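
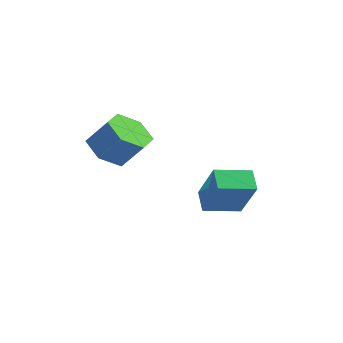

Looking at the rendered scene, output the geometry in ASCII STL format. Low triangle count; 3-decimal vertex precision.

solid 
facet normal -0.633 0.510 0.583
outer loop
vertex 1.019 0.92 -1.985
vertex 1.901 2.272 -2.21
vertex -0.183 1.414 -3.723
endloop
endfacet
facet normal -0.541 -0.829 0.138
outer loop
vertex 0.519 0.848 -4.37
vertex 1.019 0.92 -1.985
vertex -0.183 1.414 -3.723
endloop
endfacet
facet normal -0.633 0.510 0.583
outer loop
vertex -0.183 1.414 -3.723
vertex 1.901 2.272 -2.21
vertex 0.699 2.766 -3.948
endloop
endfacet
facet normal -0.554 0.228 -0.801
outer loop
vertex 0.699 2.766 -3.948
vertex 0.519 0.848 -4.37
vertex -0.183 1.414 -3.723
endloop
endfacet
facet normal 0.554 -0.228 0.801
outer loop
vertex 1.019 0.92 -1.985
vertex 2.603 1.706 -2.857
vertex 1.901 2.272 -2.21
endloop
endfacet
facet normal -0.541 -0.829 0.138
outer loop
vertex 1.721 0.354 -2.632
vertex 1.019 0.92 -1.985
vertex 0.519 0.848 -4.37
endloop
endfacet
facet normal 0.554 -0.228 0.801
outer loop
vertex 1.721 0.354 -2.632
vertex 2.603 1.706 -2.857
vertex 1.019 0.92 -1.985
endloop
endfacet
facet normal 0.541 0.829 -0.138
outer loop
vertex 1.901 2.272 -2.21
vertex 2.603 1.706 -2.857
vertex 0.699 2.766 -3.948
endloop
endfacet
facet normal -0.554 0.228 -0.801
outer loop
vertex 1.401 2.2 -4.595
vertex 0.519 0.848 -4.37
vertex 0.699 2.766 -3.948
endloop
endfacet
facet normal 0.541 0.829 -0.138
outer loop
vertex 0.699 2.766 -3.948
vertex 2.603 1.706 -2.857
vertex 1.401 2.2 -4.595
endloop
endfacet
facet normal 0.633 -0.510 -0.583
outer loop
vertex 1.401 2.2 -4.595
vertex 1.721 0.354 -2.632
vertex 0.519 0.848 -4.37
endloop
endfacet
facet normal 0.633 -0.510 -0.583
outer loop
vertex 2.603 1.706 -2.857
vertex 1.721 0.354 -2.632
vertex 1.401 2.2 -4.595
endloop
endfacet
facet normal -0.611 -0.192 -0.768
outer loop
vertex -0.301 -2.977 -0.949
vertex -1.148 -2.781 -0.325
vertex -0.698 -1.985 -0.881
endloop
endfacet
facet normal 0.700 0.324 -0.636
outer loop
vertex -0.301 -2.977 -0.949
vertex -0.698 -1.985 -0.881
vertex 0.596 -2.695 0.182
endloop
endfacet
facet normal 0.700 0.323 -0.637
outer loop
vertex 0.596 -2.695 0.182
vertex -0.698 -1.985 -0.881
vertex 0.199 -1.703 0.249
endloop
endfacet
facet normal 0.609 0.192 0.769
outer loop
vertex 0.596 -2.695 0.182
vertex 0.199 -1.703 0.249
vertex -0.252 -2.499 0.805
endloop
endfacet
facet normal -0.611 -0.192 -0.768
outer loop
vertex -0.698 -1.985 -0.881
vertex -1.148 -2.781 -0.325
vertex -1.545 -1.789 -0.257
endloop
endfacet
facet normal 0.029 0.964 -0.264
outer loop
vertex -0.698 -1.985 -0.881
vertex -1.545 -1.789 -0.257
vertex 0.199 -1.703 0.249
endloop
endfacet
facet normal 0.029 0.964 -0.263
outer loop
vertex 0.199 -1.703 0.249
vertex -1.545 -1.789 -0.257
vertex -0.648 -1.508 0.873
endloop
endfacet
facet normal 0.610 0.191 0.769
outer loop
vertex 0.199 -1.703 0.249
vertex -0.648 -1.508 0.873
vertex -0.252 -2.499 0.805
endloop
endfacet
facet normal -0.609 -0.191 -0.769
outer loop
vertex -1.545 -1.789 -0.257
vertex -1.148 -2.781 -0.325
vertex -1.996 -2.585 0.298
endloop
endfacet
facet normal -0.671 0.641 0.373
outer loop
vertex -1.545 -1.789 -0.257
vertex -1.996 -2.585 0.298
vertex -0.648 -1.508 0.873
endloop
endfacet
facet normal -0.671 0.641 0.372
outer loop
vertex -0.648 -1.508 0.873
vertex -1.996 -2.585 0.298
vertex -1.099 -2.303 1.429
endloop
endfacet
facet normal 0.610 0.191 0.769
outer loop
vertex -0.648 -1.508 0.873
vertex -1.099 -2.303 1.429
vertex -0.252 -2.499 0.805
endloop
endfacet
facet normal -0.609 -0.192 -0.769
outer loop
vertex -1.996 -2.585 0.298
vertex -1.148 -2.781 -0.325
vertex -1.599 -3.577 0.231
endloop
endfacet
facet normal -0.701 -0.323 0.636
outer loop
vertex -1.996 -2.585 0.298
vertex -1.599 -3.577 0.231
vertex -1.099 -2.303 1.429
endloop
endfacet
facet normal -0.700 -0.324 0.636
outer loop
vertex -1.099 -2.303 1.429
vertex -1.599 -3.577 0.231
vertex -0.702 -3.295 1.361
endloop
endfacet
facet normal 0.611 0.192 0.768
outer loop
vertex -1.099 -2.303 1.429
vertex -0.702 -3.295 1.361
vertex -0.252 -2.499 0.805
endloop
endfacet
facet normal -0.610 -0.191 -0.769
outer loop
vertex -1.599 -3.577 0.231
vertex -1.148 -2.781 -0.325
vertex -0.752 -3.772 -0.393
endloop
endfacet
facet normal -0.028 -0.964 0.263
outer loop
vertex -1.599 -3.577 0.231
vertex -0.752 -3.772 -0.393
vertex -0.702 -3.295 1.361
endloop
endfacet
facet normal -0.029 -0.964 0.263
outer loop
vertex -0.702 -3.295 1.361
vertex -0.752 -3.772 -0.393
vertex 0.145 -3.491 0.737
endloop
endfacet
facet normal 0.611 0.192 0.768
outer loop
vertex -0.702 -3.295 1.361
vertex 0.145 -3.491 0.737
vertex -0.252 -2.499 0.805
endloop
endfacet
facet normal -0.610 -0.191 -0.769
outer loop
vertex -0.752 -3.772 -0.393
vertex -1.148 -2.781 -0.325
vertex -0.301 -2.977 -0.949
endloop
endfacet
facet normal 0.671 -0.641 -0.373
outer loop
vertex -0.752 -3.772 -0.393
vertex -0.301 -2.977 -0.949
vertex 0.145 -3.491 0.737
endloop
endfacet
facet normal 0.671 -0.640 -0.373
outer loop
vertex 0.145 -3.491 0.737
vertex -0.301 -2.977 -0.949
vertex 0.596 -2.695 0.182
endloop
endfacet
facet normal 0.609 0.191 0.769
outer loop
vertex 0.145 -3.491 0.737
vertex 0.596 -2.695 0.182
vertex -0.252 -2.499 0.805
endloop
endfacet

endsolid


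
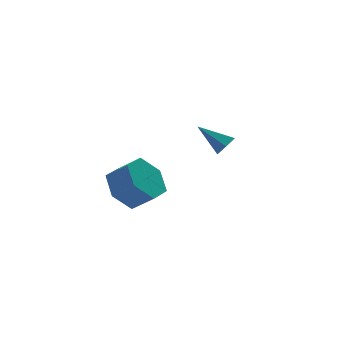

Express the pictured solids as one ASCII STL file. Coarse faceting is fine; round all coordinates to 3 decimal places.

solid 
facet normal 0.474 -0.687 -0.550
outer loop
vertex 3.212 -1.732 0.01
vertex 2.932 -2.168 0.313
vertex 2.684 -1.941 -0.184
endloop
endfacet
facet normal -0.128 0.829 -0.544
outer loop
vertex 3.212 -1.732 0.01
vertex 2.684 -1.941 -0.184
vertex 2.228 -1.152 1.127
endloop
endfacet
facet normal 0.475 -0.686 -0.551
outer loop
vertex 2.684 -1.941 -0.184
vertex 2.932 -2.168 0.313
vertex 2.404 -2.377 0.118
endloop
endfacet
facet normal -0.861 0.244 -0.446
outer loop
vertex 2.684 -1.941 -0.184
vertex 2.404 -2.377 0.118
vertex 2.228 -1.152 1.127
endloop
endfacet
facet normal 0.475 -0.686 -0.551
outer loop
vertex 2.404 -2.377 0.118
vertex 2.932 -2.168 0.313
vertex 2.652 -2.604 0.615
endloop
endfacet
facet normal -0.890 -0.359 0.280
outer loop
vertex 2.404 -2.377 0.118
vertex 2.652 -2.604 0.615
vertex 2.228 -1.152 1.127
endloop
endfacet
facet normal 0.476 -0.686 -0.550
outer loop
vertex 2.652 -2.604 0.615
vertex 2.932 -2.168 0.313
vertex 3.179 -2.395 0.81
endloop
endfacet
facet normal -0.187 -0.375 0.908
outer loop
vertex 2.652 -2.604 0.615
vertex 3.179 -2.395 0.81
vertex 2.228 -1.152 1.127
endloop
endfacet
facet normal 0.476 -0.686 -0.550
outer loop
vertex 3.179 -2.395 0.81
vertex 2.932 -2.168 0.313
vertex 3.459 -1.959 0.508
endloop
endfacet
facet normal 0.546 0.211 0.811
outer loop
vertex 3.179 -2.395 0.81
vertex 3.459 -1.959 0.508
vertex 2.228 -1.152 1.127
endloop
endfacet
facet normal 0.476 -0.687 -0.549
outer loop
vertex 3.459 -1.959 0.508
vertex 2.932 -2.168 0.313
vertex 3.212 -1.732 0.01
endloop
endfacet
facet normal 0.576 0.813 0.085
outer loop
vertex 3.459 -1.959 0.508
vertex 3.212 -1.732 0.01
vertex 2.228 -1.152 1.127
endloop
endfacet
facet normal -0.501 0.576 -0.645
outer loop
vertex -1.411 -3.389 -0.856
vertex -2.098 -3.119 -0.081
vertex -1.217 -2.534 -0.243
endloop
endfacet
facet normal 0.846 0.170 -0.505
outer loop
vertex -1.411 -3.389 -0.856
vertex -1.217 -2.534 -0.243
vertex -0.835 -4.052 -0.113
endloop
endfacet
facet normal 0.846 0.170 -0.505
outer loop
vertex -0.835 -4.052 -0.113
vertex -1.217 -2.534 -0.243
vertex -0.641 -3.196 0.5
endloop
endfacet
facet normal 0.501 -0.576 0.646
outer loop
vertex -0.835 -4.052 -0.113
vertex -0.641 -3.196 0.5
vertex -1.522 -3.781 0.661
endloop
endfacet
facet normal -0.501 0.576 -0.646
outer loop
vertex -1.217 -2.534 -0.243
vertex -2.098 -3.119 -0.081
vertex -1.904 -2.263 0.531
endloop
endfacet
facet normal 0.580 0.777 0.243
outer loop
vertex -1.217 -2.534 -0.243
vertex -1.904 -2.263 0.531
vertex -0.641 -3.196 0.5
endloop
endfacet
facet normal 0.580 0.777 0.243
outer loop
vertex -0.641 -3.196 0.5
vertex -1.904 -2.263 0.531
vertex -1.328 -2.925 1.274
endloop
endfacet
facet normal 0.501 -0.576 0.646
outer loop
vertex -0.641 -3.196 0.5
vertex -1.328 -2.925 1.274
vertex -1.522 -3.781 0.661
endloop
endfacet
facet normal -0.501 0.576 -0.646
outer loop
vertex -1.904 -2.263 0.531
vertex -2.098 -3.119 -0.081
vertex -2.785 -2.848 0.693
endloop
endfacet
facet normal -0.266 0.608 0.748
outer loop
vertex -1.904 -2.263 0.531
vertex -2.785 -2.848 0.693
vertex -1.328 -2.925 1.274
endloop
endfacet
facet normal -0.266 0.607 0.748
outer loop
vertex -1.328 -2.925 1.274
vertex -2.785 -2.848 0.693
vertex -2.209 -3.511 1.436
endloop
endfacet
facet normal 0.502 -0.576 0.645
outer loop
vertex -1.328 -2.925 1.274
vertex -2.209 -3.511 1.436
vertex -1.522 -3.781 0.661
endloop
endfacet
facet normal -0.501 0.576 -0.646
outer loop
vertex -2.785 -2.848 0.693
vertex -2.098 -3.119 -0.081
vertex -2.979 -3.704 0.08
endloop
endfacet
facet normal -0.846 -0.170 0.505
outer loop
vertex -2.785 -2.848 0.693
vertex -2.979 -3.704 0.08
vertex -2.209 -3.511 1.436
endloop
endfacet
facet normal -0.846 -0.170 0.505
outer loop
vertex -2.209 -3.511 1.436
vertex -2.979 -3.704 0.08
vertex -2.403 -4.366 0.823
endloop
endfacet
facet normal 0.501 -0.576 0.645
outer loop
vertex -2.209 -3.511 1.436
vertex -2.403 -4.366 0.823
vertex -1.522 -3.781 0.661
endloop
endfacet
facet normal -0.501 0.576 -0.646
outer loop
vertex -2.979 -3.704 0.08
vertex -2.098 -3.119 -0.081
vertex -2.292 -3.975 -0.694
endloop
endfacet
facet normal -0.580 -0.777 -0.243
outer loop
vertex -2.979 -3.704 0.08
vertex -2.292 -3.975 -0.694
vertex -2.403 -4.366 0.823
endloop
endfacet
facet normal -0.580 -0.777 -0.243
outer loop
vertex -2.403 -4.366 0.823
vertex -2.292 -3.975 -0.694
vertex -1.716 -4.637 0.049
endloop
endfacet
facet normal 0.501 -0.576 0.646
outer loop
vertex -2.403 -4.366 0.823
vertex -1.716 -4.637 0.049
vertex -1.522 -3.781 0.661
endloop
endfacet
facet normal -0.502 0.576 -0.645
outer loop
vertex -2.292 -3.975 -0.694
vertex -2.098 -3.119 -0.081
vertex -1.411 -3.389 -0.856
endloop
endfacet
facet normal 0.267 -0.608 -0.748
outer loop
vertex -2.292 -3.975 -0.694
vertex -1.411 -3.389 -0.856
vertex -1.716 -4.637 0.049
endloop
endfacet
facet normal 0.266 -0.608 -0.748
outer loop
vertex -1.716 -4.637 0.049
vertex -1.411 -3.389 -0.856
vertex -0.835 -4.052 -0.113
endloop
endfacet
facet normal 0.501 -0.576 0.646
outer loop
vertex -1.716 -4.637 0.049
vertex -0.835 -4.052 -0.113
vertex -1.522 -3.781 0.661
endloop
endfacet

endsolid


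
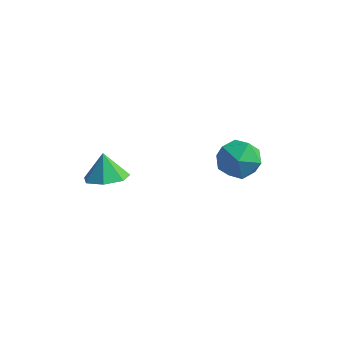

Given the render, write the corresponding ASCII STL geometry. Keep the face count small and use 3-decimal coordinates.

solid 
facet normal -0.890 0.130 0.437
outer loop
vertex 0.378 1.227 -3.521
vertex 0.837 0.919 -2.493
vertex 0.84 2.039 -2.821
endloop
endfacet
facet normal -0.814 0.568 -0.122
outer loop
vertex 0.378 1.227 -3.521
vertex 0.84 2.039 -2.821
vertex 1.039 2.078 -3.97
endloop
endfacet
facet normal -0.693 0.169 -0.701
outer loop
vertex 0.378 1.227 -3.521
vertex 1.039 2.078 -3.97
vertex 1.159 0.982 -4.353
endloop
endfacet
facet normal -0.695 -0.516 -0.500
outer loop
vertex 0.378 1.227 -3.521
vertex 1.159 0.982 -4.353
vertex 1.034 0.265 -3.44
endloop
endfacet
facet normal -0.817 -0.540 0.203
outer loop
vertex 0.378 1.227 -3.521
vertex 1.034 0.265 -3.44
vertex 0.837 0.919 -2.493
endloop
endfacet
facet normal -0.236 0.972 -0.008
outer loop
vertex 1.039 2.078 -3.97
vertex 0.84 2.039 -2.821
vertex 1.906 2.295 -3.22
endloop
endfacet
facet normal -0.360 0.263 0.895
outer loop
vertex 0.84 2.039 -2.821
vertex 0.837 0.919 -2.493
vertex 1.781 1.578 -2.307
endloop
endfacet
facet normal -0.242 -0.821 0.517
outer loop
vertex 0.837 0.919 -2.493
vertex 1.034 0.265 -3.44
vertex 1.901 0.482 -2.69
endloop
endfacet
facet normal -0.044 -0.783 -0.621
outer loop
vertex 1.034 0.265 -3.44
vertex 1.159 0.982 -4.353
vertex 2.1 0.521 -3.839
endloop
endfacet
facet normal -0.041 0.326 -0.945
outer loop
vertex 1.159 0.982 -4.353
vertex 1.039 2.078 -3.97
vertex 2.103 1.641 -4.167
endloop
endfacet
facet normal 0.695 0.516 0.500
outer loop
vertex 2.562 1.333 -3.139
vertex 1.906 2.295 -3.22
vertex 1.781 1.578 -2.307
endloop
endfacet
facet normal 0.693 -0.169 0.701
outer loop
vertex 2.562 1.333 -3.139
vertex 1.781 1.578 -2.307
vertex 1.901 0.482 -2.69
endloop
endfacet
facet normal 0.814 -0.568 0.122
outer loop
vertex 2.562 1.333 -3.139
vertex 1.901 0.482 -2.69
vertex 2.1 0.521 -3.839
endloop
endfacet
facet normal 0.890 -0.130 -0.437
outer loop
vertex 2.562 1.333 -3.139
vertex 2.1 0.521 -3.839
vertex 2.103 1.641 -4.167
endloop
endfacet
facet normal 0.817 0.540 -0.203
outer loop
vertex 2.562 1.333 -3.139
vertex 2.103 1.641 -4.167
vertex 1.906 2.295 -3.22
endloop
endfacet
facet normal 0.044 0.783 0.621
outer loop
vertex 1.781 1.578 -2.307
vertex 1.906 2.295 -3.22
vertex 0.84 2.039 -2.821
endloop
endfacet
facet normal 0.041 -0.326 0.945
outer loop
vertex 1.901 0.482 -2.69
vertex 1.781 1.578 -2.307
vertex 0.837 0.919 -2.493
endloop
endfacet
facet normal 0.236 -0.972 0.008
outer loop
vertex 2.1 0.521 -3.839
vertex 1.901 0.482 -2.69
vertex 1.034 0.265 -3.44
endloop
endfacet
facet normal 0.360 -0.263 -0.895
outer loop
vertex 2.103 1.641 -4.167
vertex 2.1 0.521 -3.839
vertex 1.159 0.982 -4.353
endloop
endfacet
facet normal 0.242 0.821 -0.517
outer loop
vertex 1.906 2.295 -3.22
vertex 2.103 1.641 -4.167
vertex 1.039 2.078 -3.97
endloop
endfacet
facet normal 0.293 -0.257 -0.921
outer loop
vertex -0.965 -4.083 -1.949
vertex -1.898 -3.948 -2.283
vertex -1.152 -3.284 -2.231
endloop
endfacet
facet normal 0.601 0.387 0.699
outer loop
vertex -0.965 -4.083 -1.949
vertex -1.152 -3.284 -2.231
vertex -2.282 -3.612 -1.077
endloop
endfacet
facet normal 0.292 -0.256 -0.921
outer loop
vertex -1.152 -3.284 -2.231
vertex -1.898 -3.948 -2.283
vertex -1.901 -2.985 -2.552
endloop
endfacet
facet normal 0.174 0.889 0.423
outer loop
vertex -1.152 -3.284 -2.231
vertex -1.901 -2.985 -2.552
vertex -2.282 -3.612 -1.077
endloop
endfacet
facet normal 0.293 -0.256 -0.921
outer loop
vertex -1.901 -2.985 -2.552
vertex -1.898 -3.948 -2.283
vertex -2.647 -3.411 -2.671
endloop
endfacet
facet normal -0.510 0.831 0.222
outer loop
vertex -1.901 -2.985 -2.552
vertex -2.647 -3.411 -2.671
vertex -2.282 -3.612 -1.077
endloop
endfacet
facet normal 0.293 -0.257 -0.921
outer loop
vertex -2.647 -3.411 -2.671
vertex -1.898 -3.948 -2.283
vertex -2.83 -4.241 -2.498
endloop
endfacet
facet normal -0.934 0.257 0.246
outer loop
vertex -2.647 -3.411 -2.671
vertex -2.83 -4.241 -2.498
vertex -2.282 -3.612 -1.077
endloop
endfacet
facet normal 0.293 -0.255 -0.922
outer loop
vertex -2.83 -4.241 -2.498
vertex -1.898 -3.948 -2.283
vertex -2.31 -4.851 -2.164
endloop
endfacet
facet normal -0.780 -0.403 0.479
outer loop
vertex -2.83 -4.241 -2.498
vertex -2.31 -4.851 -2.164
vertex -2.282 -3.612 -1.077
endloop
endfacet
facet normal 0.294 -0.256 -0.921
outer loop
vertex -2.31 -4.851 -2.164
vertex -1.898 -3.948 -2.283
vertex -1.481 -4.78 -1.919
endloop
endfacet
facet normal -0.164 -0.648 0.743
outer loop
vertex -2.31 -4.851 -2.164
vertex -1.481 -4.78 -1.919
vertex -2.282 -3.612 -1.077
endloop
endfacet
facet normal 0.293 -0.256 -0.921
outer loop
vertex -1.481 -4.78 -1.919
vertex -1.898 -3.948 -2.283
vertex -0.965 -4.083 -1.949
endloop
endfacet
facet normal 0.451 -0.298 0.842
outer loop
vertex -1.481 -4.78 -1.919
vertex -0.965 -4.083 -1.949
vertex -2.282 -3.612 -1.077
endloop
endfacet

endsolid


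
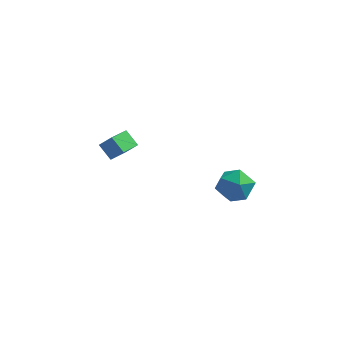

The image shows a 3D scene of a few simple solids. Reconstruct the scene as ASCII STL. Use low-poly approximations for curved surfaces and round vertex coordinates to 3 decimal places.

solid 
facet normal -0.662 0.072 -0.746
outer loop
vertex -4.359 -0.547 -1.283
vertex -3.95 0.76 -1.521
vertex -3.518 -0.953 -2.069
endloop
endfacet
facet normal -0.294 -0.940 0.171
outer loop
vertex -2.71 -1.04 -1.159
vertex -4.359 -0.547 -1.283
vertex -3.518 -0.953 -2.069
endloop
endfacet
facet normal -0.662 0.072 -0.746
outer loop
vertex -3.518 -0.953 -2.069
vertex -3.95 0.76 -1.521
vertex -3.109 0.354 -2.307
endloop
endfacet
facet normal 0.689 -0.333 -0.644
outer loop
vertex -3.109 0.354 -2.307
vertex -2.71 -1.04 -1.159
vertex -3.518 -0.953 -2.069
endloop
endfacet
facet normal -0.689 0.333 0.644
outer loop
vertex -4.359 -0.547 -1.283
vertex -3.142 0.673 -0.611
vertex -3.95 0.76 -1.521
endloop
endfacet
facet normal -0.294 -0.940 0.171
outer loop
vertex -3.551 -0.634 -0.373
vertex -4.359 -0.547 -1.283
vertex -2.71 -1.04 -1.159
endloop
endfacet
facet normal -0.689 0.333 0.644
outer loop
vertex -3.551 -0.634 -0.373
vertex -3.142 0.673 -0.611
vertex -4.359 -0.547 -1.283
endloop
endfacet
facet normal 0.294 0.940 -0.171
outer loop
vertex -3.95 0.76 -1.521
vertex -3.142 0.673 -0.611
vertex -3.109 0.354 -2.307
endloop
endfacet
facet normal 0.689 -0.333 -0.644
outer loop
vertex -2.301 0.267 -1.397
vertex -2.71 -1.04 -1.159
vertex -3.109 0.354 -2.307
endloop
endfacet
facet normal 0.294 0.940 -0.171
outer loop
vertex -3.109 0.354 -2.307
vertex -3.142 0.673 -0.611
vertex -2.301 0.267 -1.397
endloop
endfacet
facet normal 0.662 -0.072 0.746
outer loop
vertex -2.301 0.267 -1.397
vertex -3.551 -0.634 -0.373
vertex -2.71 -1.04 -1.159
endloop
endfacet
facet normal 0.662 -0.072 0.746
outer loop
vertex -3.142 0.673 -0.611
vertex -3.551 -0.634 -0.373
vertex -2.301 0.267 -1.397
endloop
endfacet
facet normal -0.147 0.793 0.591
outer loop
vertex 4.238 -0.204 -2.036
vertex 3.109 -0.628 -1.748
vertex 4.089 -0.958 -1.062
endloop
endfacet
facet normal 0.545 0.621 0.564
outer loop
vertex 4.238 -0.204 -2.036
vertex 4.089 -0.958 -1.062
vertex 5.055 -1.113 -1.825
endloop
endfacet
facet normal 0.752 0.649 -0.117
outer loop
vertex 4.238 -0.204 -2.036
vertex 5.055 -1.113 -1.825
vertex 4.673 -0.879 -2.981
endloop
endfacet
facet normal 0.188 0.838 -0.512
outer loop
vertex 4.238 -0.204 -2.036
vertex 4.673 -0.879 -2.981
vertex 3.469 -0.58 -2.934
endloop
endfacet
facet normal -0.367 0.927 -0.074
outer loop
vertex 4.238 -0.204 -2.036
vertex 3.469 -0.58 -2.934
vertex 3.109 -0.628 -1.748
endloop
endfacet
facet normal 0.614 -0.054 0.788
outer loop
vertex 5.055 -1.113 -1.825
vertex 4.089 -0.958 -1.062
vertex 4.431 -2.1 -1.406
endloop
endfacet
facet normal -0.507 0.225 0.832
outer loop
vertex 4.089 -0.958 -1.062
vertex 3.109 -0.628 -1.748
vertex 3.227 -1.801 -1.359
endloop
endfacet
facet normal -0.863 0.442 -0.244
outer loop
vertex 3.109 -0.628 -1.748
vertex 3.469 -0.58 -2.934
vertex 2.845 -1.567 -2.515
endloop
endfacet
facet normal 0.037 0.298 -0.954
outer loop
vertex 3.469 -0.58 -2.934
vertex 4.673 -0.879 -2.981
vertex 3.811 -1.722 -3.278
endloop
endfacet
facet normal 0.949 -0.009 -0.315
outer loop
vertex 4.673 -0.879 -2.981
vertex 5.055 -1.113 -1.825
vertex 4.791 -2.052 -2.592
endloop
endfacet
facet normal -0.188 -0.838 0.512
outer loop
vertex 3.662 -2.476 -2.304
vertex 4.431 -2.1 -1.406
vertex 3.227 -1.801 -1.359
endloop
endfacet
facet normal -0.752 -0.649 0.117
outer loop
vertex 3.662 -2.476 -2.304
vertex 3.227 -1.801 -1.359
vertex 2.845 -1.567 -2.515
endloop
endfacet
facet normal -0.545 -0.621 -0.564
outer loop
vertex 3.662 -2.476 -2.304
vertex 2.845 -1.567 -2.515
vertex 3.811 -1.722 -3.278
endloop
endfacet
facet normal 0.147 -0.793 -0.591
outer loop
vertex 3.662 -2.476 -2.304
vertex 3.811 -1.722 -3.278
vertex 4.791 -2.052 -2.592
endloop
endfacet
facet normal 0.367 -0.927 0.074
outer loop
vertex 3.662 -2.476 -2.304
vertex 4.791 -2.052 -2.592
vertex 4.431 -2.1 -1.406
endloop
endfacet
facet normal -0.037 -0.298 0.954
outer loop
vertex 3.227 -1.801 -1.359
vertex 4.431 -2.1 -1.406
vertex 4.089 -0.958 -1.062
endloop
endfacet
facet normal -0.949 0.009 0.315
outer loop
vertex 2.845 -1.567 -2.515
vertex 3.227 -1.801 -1.359
vertex 3.109 -0.628 -1.748
endloop
endfacet
facet normal -0.614 0.054 -0.788
outer loop
vertex 3.811 -1.722 -3.278
vertex 2.845 -1.567 -2.515
vertex 3.469 -0.58 -2.934
endloop
endfacet
facet normal 0.507 -0.225 -0.832
outer loop
vertex 4.791 -2.052 -2.592
vertex 3.811 -1.722 -3.278
vertex 4.673 -0.879 -2.981
endloop
endfacet
facet normal 0.863 -0.442 0.244
outer loop
vertex 4.431 -2.1 -1.406
vertex 4.791 -2.052 -2.592
vertex 5.055 -1.113 -1.825
endloop
endfacet

endsolid


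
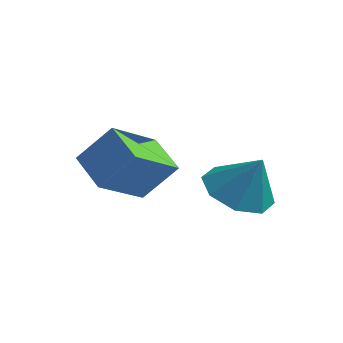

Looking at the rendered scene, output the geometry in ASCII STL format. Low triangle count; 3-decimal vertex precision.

solid 
facet normal -0.464 -0.012 -0.886
outer loop
vertex 3.072 2.165 -3.027
vertex 2.23 1.802 -2.581
vertex 2.594 2.733 -2.784
endloop
endfacet
facet normal 0.791 0.573 0.215
outer loop
vertex 3.072 2.165 -3.027
vertex 2.594 2.733 -2.784
vertex 2.87 1.818 -1.359
endloop
endfacet
facet normal -0.464 -0.012 -0.886
outer loop
vertex 2.594 2.733 -2.784
vertex 2.23 1.802 -2.581
vertex 1.903 2.755 -2.422
endloop
endfacet
facet normal 0.278 0.832 0.480
outer loop
vertex 2.594 2.733 -2.784
vertex 1.903 2.755 -2.422
vertex 2.87 1.818 -1.359
endloop
endfacet
facet normal -0.464 -0.012 -0.886
outer loop
vertex 1.903 2.755 -2.422
vertex 2.23 1.802 -2.581
vertex 1.403 2.219 -2.153
endloop
endfacet
facet normal -0.244 0.607 0.757
outer loop
vertex 1.903 2.755 -2.422
vertex 1.403 2.219 -2.153
vertex 2.87 1.818 -1.359
endloop
endfacet
facet normal -0.464 -0.011 -0.886
outer loop
vertex 1.403 2.219 -2.153
vertex 2.23 1.802 -2.581
vertex 1.387 1.439 -2.135
endloop
endfacet
facet normal -0.469 0.030 0.882
outer loop
vertex 1.403 2.219 -2.153
vertex 1.387 1.439 -2.135
vertex 2.87 1.818 -1.359
endloop
endfacet
facet normal -0.464 -0.011 -0.886
outer loop
vertex 1.387 1.439 -2.135
vertex 2.23 1.802 -2.581
vertex 1.865 0.871 -2.378
endloop
endfacet
facet normal -0.267 -0.560 0.784
outer loop
vertex 1.387 1.439 -2.135
vertex 1.865 0.871 -2.378
vertex 2.87 1.818 -1.359
endloop
endfacet
facet normal -0.464 -0.011 -0.886
outer loop
vertex 1.865 0.871 -2.378
vertex 2.23 1.802 -2.581
vertex 2.556 0.849 -2.74
endloop
endfacet
facet normal 0.246 -0.819 0.519
outer loop
vertex 1.865 0.871 -2.378
vertex 2.556 0.849 -2.74
vertex 2.87 1.818 -1.359
endloop
endfacet
facet normal -0.464 -0.011 -0.886
outer loop
vertex 2.556 0.849 -2.74
vertex 2.23 1.802 -2.581
vertex 3.056 1.385 -3.009
endloop
endfacet
facet normal 0.767 -0.594 0.242
outer loop
vertex 2.556 0.849 -2.74
vertex 3.056 1.385 -3.009
vertex 2.87 1.818 -1.359
endloop
endfacet
facet normal -0.464 -0.011 -0.886
outer loop
vertex 3.056 1.385 -3.009
vertex 2.23 1.802 -2.581
vertex 3.072 2.165 -3.027
endloop
endfacet
facet normal 0.993 -0.018 0.117
outer loop
vertex 3.056 1.385 -3.009
vertex 3.072 2.165 -3.027
vertex 2.87 1.818 -1.359
endloop
endfacet
facet normal -0.759 0.538 0.367
outer loop
vertex -0.257 -0.169 -0.001
vertex 0.252 1.192 -0.941
vertex -1.041 -0.58 -1.02
endloop
endfacet
facet normal -0.294 -0.786 0.543
outer loop
vertex -0.092 -1.252 -1.479
vertex -0.257 -0.169 -0.001
vertex -1.041 -0.58 -1.02
endloop
endfacet
facet normal -0.759 0.538 0.367
outer loop
vertex -1.041 -0.58 -1.02
vertex 0.252 1.192 -0.941
vertex -0.532 0.78 -1.96
endloop
endfacet
facet normal -0.581 -0.304 -0.755
outer loop
vertex -0.532 0.78 -1.96
vertex -0.092 -1.252 -1.479
vertex -1.041 -0.58 -1.02
endloop
endfacet
facet normal 0.581 0.304 0.755
outer loop
vertex -0.257 -0.169 -0.001
vertex 1.201 0.52 -1.4
vertex 0.252 1.192 -0.941
endloop
endfacet
facet normal -0.293 -0.786 0.544
outer loop
vertex 0.692 -0.84 -0.46
vertex -0.257 -0.169 -0.001
vertex -0.092 -1.252 -1.479
endloop
endfacet
facet normal 0.581 0.305 0.755
outer loop
vertex 0.692 -0.84 -0.46
vertex 1.201 0.52 -1.4
vertex -0.257 -0.169 -0.001
endloop
endfacet
facet normal 0.294 0.786 -0.544
outer loop
vertex 0.252 1.192 -0.941
vertex 1.201 0.52 -1.4
vertex -0.532 0.78 -1.96
endloop
endfacet
facet normal -0.581 -0.304 -0.755
outer loop
vertex 0.417 0.109 -2.419
vertex -0.092 -1.252 -1.479
vertex -0.532 0.78 -1.96
endloop
endfacet
facet normal 0.294 0.787 -0.543
outer loop
vertex -0.532 0.78 -1.96
vertex 1.201 0.52 -1.4
vertex 0.417 0.109 -2.419
endloop
endfacet
facet normal 0.759 -0.537 -0.367
outer loop
vertex 0.417 0.109 -2.419
vertex 0.692 -0.84 -0.46
vertex -0.092 -1.252 -1.479
endloop
endfacet
facet normal 0.759 -0.538 -0.367
outer loop
vertex 1.201 0.52 -1.4
vertex 0.692 -0.84 -0.46
vertex 0.417 0.109 -2.419
endloop
endfacet

endsolid


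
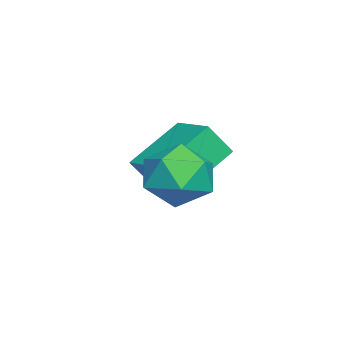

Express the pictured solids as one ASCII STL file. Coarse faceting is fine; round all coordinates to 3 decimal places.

solid 
facet normal -0.732 -0.637 -0.240
outer loop
vertex -1.776 -0.814 -1.796
vertex -1.989 -0.235 -2.682
vertex -0.596 -1.817 -2.733
endloop
endfacet
facet normal 0.197 -0.535 0.821
outer loop
vertex 0.429 -0.925 -2.398
vertex -1.776 -0.814 -1.796
vertex -0.596 -1.817 -2.733
endloop
endfacet
facet normal -0.733 -0.637 -0.239
outer loop
vertex -0.596 -1.817 -2.733
vertex -1.989 -0.235 -2.682
vertex -0.81 -1.238 -3.62
endloop
endfacet
facet normal 0.651 -0.554 -0.519
outer loop
vertex -0.81 -1.238 -3.62
vertex 0.429 -0.925 -2.398
vertex -0.596 -1.817 -2.733
endloop
endfacet
facet normal -0.651 0.554 0.519
outer loop
vertex -1.776 -0.814 -1.796
vertex -0.964 0.657 -2.347
vertex -1.989 -0.235 -2.682
endloop
endfacet
facet normal 0.197 -0.536 0.821
outer loop
vertex -0.75 0.078 -1.46
vertex -1.776 -0.814 -1.796
vertex 0.429 -0.925 -2.398
endloop
endfacet
facet normal -0.651 0.554 0.519
outer loop
vertex -0.75 0.078 -1.46
vertex -0.964 0.657 -2.347
vertex -1.776 -0.814 -1.796
endloop
endfacet
facet normal -0.198 0.536 -0.821
outer loop
vertex -1.989 -0.235 -2.682
vertex -0.964 0.657 -2.347
vertex -0.81 -1.238 -3.62
endloop
endfacet
facet normal 0.651 -0.554 -0.519
outer loop
vertex 0.216 -0.346 -3.284
vertex 0.429 -0.925 -2.398
vertex -0.81 -1.238 -3.62
endloop
endfacet
facet normal -0.197 0.536 -0.821
outer loop
vertex -0.81 -1.238 -3.62
vertex -0.964 0.657 -2.347
vertex 0.216 -0.346 -3.284
endloop
endfacet
facet normal 0.733 0.637 0.240
outer loop
vertex 0.216 -0.346 -3.284
vertex -0.75 0.078 -1.46
vertex 0.429 -0.925 -2.398
endloop
endfacet
facet normal 0.732 0.638 0.240
outer loop
vertex -0.964 0.657 -2.347
vertex -0.75 0.078 -1.46
vertex 0.216 -0.346 -3.284
endloop
endfacet
facet normal -0.851 0.225 0.475
outer loop
vertex 0.146 -0.576 -2.304
vertex 0.665 -0.35 -1.481
vertex 0.473 0.357 -2.16
endloop
endfacet
facet normal -0.908 0.353 -0.225
outer loop
vertex 0.146 -0.576 -2.304
vertex 0.473 0.357 -2.16
vertex 0.535 -0.06 -3.066
endloop
endfacet
facet normal -0.779 -0.257 -0.572
outer loop
vertex 0.146 -0.576 -2.304
vertex 0.535 -0.06 -3.066
vertex 0.765 -1.025 -2.946
endloop
endfacet
facet normal -0.642 -0.762 -0.087
outer loop
vertex 0.146 -0.576 -2.304
vertex 0.765 -1.025 -2.946
vertex 0.845 -1.204 -1.967
endloop
endfacet
facet normal -0.687 -0.464 0.560
outer loop
vertex 0.146 -0.576 -2.304
vertex 0.845 -1.204 -1.967
vertex 0.665 -0.35 -1.481
endloop
endfacet
facet normal -0.400 0.822 -0.406
outer loop
vertex 0.535 -0.06 -3.066
vertex 0.473 0.357 -2.16
vertex 1.295 0.484 -2.713
endloop
endfacet
facet normal -0.308 0.614 0.727
outer loop
vertex 0.473 0.357 -2.16
vertex 0.665 -0.35 -1.481
vertex 1.375 0.305 -1.734
endloop
endfacet
facet normal -0.043 -0.501 0.864
outer loop
vertex 0.665 -0.35 -1.481
vertex 0.845 -1.204 -1.967
vertex 1.605 -0.66 -1.614
endloop
endfacet
facet normal 0.029 -0.983 -0.182
outer loop
vertex 0.845 -1.204 -1.967
vertex 0.765 -1.025 -2.946
vertex 1.667 -1.077 -2.52
endloop
endfacet
facet normal -0.192 -0.166 -0.967
outer loop
vertex 0.765 -1.025 -2.946
vertex 0.535 -0.06 -3.066
vertex 1.475 -0.37 -3.199
endloop
endfacet
facet normal 0.642 0.762 0.087
outer loop
vertex 1.994 -0.144 -2.376
vertex 1.295 0.484 -2.713
vertex 1.375 0.305 -1.734
endloop
endfacet
facet normal 0.779 0.257 0.572
outer loop
vertex 1.994 -0.144 -2.376
vertex 1.375 0.305 -1.734
vertex 1.605 -0.66 -1.614
endloop
endfacet
facet normal 0.908 -0.353 0.225
outer loop
vertex 1.994 -0.144 -2.376
vertex 1.605 -0.66 -1.614
vertex 1.667 -1.077 -2.52
endloop
endfacet
facet normal 0.851 -0.225 -0.475
outer loop
vertex 1.994 -0.144 -2.376
vertex 1.667 -1.077 -2.52
vertex 1.475 -0.37 -3.199
endloop
endfacet
facet normal 0.687 0.464 -0.560
outer loop
vertex 1.994 -0.144 -2.376
vertex 1.475 -0.37 -3.199
vertex 1.295 0.484 -2.713
endloop
endfacet
facet normal -0.029 0.983 0.182
outer loop
vertex 1.375 0.305 -1.734
vertex 1.295 0.484 -2.713
vertex 0.473 0.357 -2.16
endloop
endfacet
facet normal 0.192 0.166 0.967
outer loop
vertex 1.605 -0.66 -1.614
vertex 1.375 0.305 -1.734
vertex 0.665 -0.35 -1.481
endloop
endfacet
facet normal 0.400 -0.822 0.406
outer loop
vertex 1.667 -1.077 -2.52
vertex 1.605 -0.66 -1.614
vertex 0.845 -1.204 -1.967
endloop
endfacet
facet normal 0.308 -0.614 -0.727
outer loop
vertex 1.475 -0.37 -3.199
vertex 1.667 -1.077 -2.52
vertex 0.765 -1.025 -2.946
endloop
endfacet
facet normal 0.043 0.501 -0.864
outer loop
vertex 1.295 0.484 -2.713
vertex 1.475 -0.37 -3.199
vertex 0.535 -0.06 -3.066
endloop
endfacet

endsolid


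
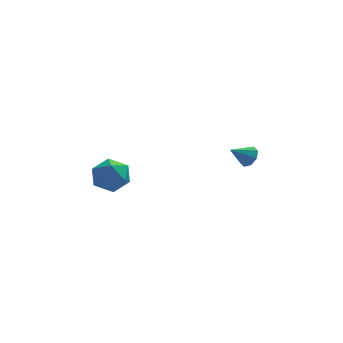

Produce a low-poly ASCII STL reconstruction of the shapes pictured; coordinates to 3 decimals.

solid 
facet normal 0.768 0.298 -0.567
outer loop
vertex 3.835 -0.584 -3.435
vertex 3.566 -0.919 -3.976
vertex 3.508 -0.281 -3.719
endloop
endfacet
facet normal -0.192 0.553 0.811
outer loop
vertex 3.835 -0.584 -3.435
vertex 3.508 -0.281 -3.719
vertex 2.574 -1.301 -3.244
endloop
endfacet
facet normal 0.769 0.298 -0.566
outer loop
vertex 3.508 -0.281 -3.719
vertex 3.566 -0.919 -3.976
vertex 3.216 -0.351 -4.153
endloop
endfacet
facet normal -0.627 0.717 0.306
outer loop
vertex 3.508 -0.281 -3.719
vertex 3.216 -0.351 -4.153
vertex 2.574 -1.301 -3.244
endloop
endfacet
facet normal 0.768 0.297 -0.567
outer loop
vertex 3.216 -0.351 -4.153
vertex 3.566 -0.919 -3.976
vertex 3.128 -0.754 -4.483
endloop
endfacet
facet normal -0.894 0.384 -0.230
outer loop
vertex 3.216 -0.351 -4.153
vertex 3.128 -0.754 -4.483
vertex 2.574 -1.301 -3.244
endloop
endfacet
facet normal 0.768 0.298 -0.567
outer loop
vertex 3.128 -0.754 -4.483
vertex 3.566 -0.919 -3.976
vertex 3.297 -1.253 -4.516
endloop
endfacet
facet normal -0.837 -0.251 -0.485
outer loop
vertex 3.128 -0.754 -4.483
vertex 3.297 -1.253 -4.516
vertex 2.574 -1.301 -3.244
endloop
endfacet
facet normal 0.769 0.296 -0.566
outer loop
vertex 3.297 -1.253 -4.516
vertex 3.566 -0.919 -3.976
vertex 3.623 -1.557 -4.232
endloop
endfacet
facet normal -0.490 -0.815 -0.309
outer loop
vertex 3.297 -1.253 -4.516
vertex 3.623 -1.557 -4.232
vertex 2.574 -1.301 -3.244
endloop
endfacet
facet normal 0.768 0.296 -0.567
outer loop
vertex 3.623 -1.557 -4.232
vertex 3.566 -0.919 -3.976
vertex 3.916 -1.486 -3.798
endloop
endfacet
facet normal -0.054 -0.979 0.197
outer loop
vertex 3.623 -1.557 -4.232
vertex 3.916 -1.486 -3.798
vertex 2.574 -1.301 -3.244
endloop
endfacet
facet normal 0.769 0.297 -0.566
outer loop
vertex 3.916 -1.486 -3.798
vertex 3.566 -0.919 -3.976
vertex 4.003 -1.083 -3.468
endloop
endfacet
facet normal 0.213 -0.646 0.733
outer loop
vertex 3.916 -1.486 -3.798
vertex 4.003 -1.083 -3.468
vertex 2.574 -1.301 -3.244
endloop
endfacet
facet normal 0.769 0.296 -0.566
outer loop
vertex 4.003 -1.083 -3.468
vertex 3.566 -0.919 -3.976
vertex 3.835 -0.584 -3.435
endloop
endfacet
facet normal 0.157 -0.013 0.988
outer loop
vertex 4.003 -1.083 -3.468
vertex 3.835 -0.584 -3.435
vertex 2.574 -1.301 -3.244
endloop
endfacet
facet normal -0.963 0.255 -0.084
outer loop
vertex -4.122 -2.187 -4.071
vertex -4.344 -3.177 -4.533
vertex -4.407 -3.051 -3.428
endloop
endfacet
facet normal -0.663 0.575 0.479
outer loop
vertex -4.122 -2.187 -4.071
vertex -4.407 -3.051 -3.428
vertex -3.586 -2.368 -3.111
endloop
endfacet
facet normal -0.112 0.963 0.244
outer loop
vertex -4.122 -2.187 -4.071
vertex -3.586 -2.368 -3.111
vertex -3.015 -2.071 -4.021
endloop
endfacet
facet normal -0.072 0.883 -0.464
outer loop
vertex -4.122 -2.187 -4.071
vertex -3.015 -2.071 -4.021
vertex -3.484 -2.571 -4.9
endloop
endfacet
facet normal -0.598 0.445 -0.666
outer loop
vertex -4.122 -2.187 -4.071
vertex -3.484 -2.571 -4.9
vertex -4.344 -3.177 -4.533
endloop
endfacet
facet normal -0.408 0.068 0.911
outer loop
vertex -3.586 -2.368 -3.111
vertex -4.407 -3.051 -3.428
vertex -3.476 -3.469 -2.98
endloop
endfacet
facet normal -0.893 -0.450 0.000
outer loop
vertex -4.407 -3.051 -3.428
vertex -4.344 -3.177 -4.533
vertex -3.945 -3.969 -3.859
endloop
endfacet
facet normal -0.302 -0.142 -0.943
outer loop
vertex -4.344 -3.177 -4.533
vertex -3.484 -2.571 -4.9
vertex -3.374 -3.672 -4.769
endloop
endfacet
facet normal 0.550 0.565 -0.615
outer loop
vertex -3.484 -2.571 -4.9
vertex -3.015 -2.071 -4.021
vertex -2.553 -2.989 -4.452
endloop
endfacet
facet normal 0.484 0.696 0.531
outer loop
vertex -3.015 -2.071 -4.021
vertex -3.586 -2.368 -3.111
vertex -2.616 -2.863 -3.347
endloop
endfacet
facet normal 0.072 -0.883 0.464
outer loop
vertex -2.838 -3.853 -3.809
vertex -3.476 -3.469 -2.98
vertex -3.945 -3.969 -3.859
endloop
endfacet
facet normal 0.112 -0.963 -0.244
outer loop
vertex -2.838 -3.853 -3.809
vertex -3.945 -3.969 -3.859
vertex -3.374 -3.672 -4.769
endloop
endfacet
facet normal 0.663 -0.575 -0.479
outer loop
vertex -2.838 -3.853 -3.809
vertex -3.374 -3.672 -4.769
vertex -2.553 -2.989 -4.452
endloop
endfacet
facet normal 0.963 -0.255 0.084
outer loop
vertex -2.838 -3.853 -3.809
vertex -2.553 -2.989 -4.452
vertex -2.616 -2.863 -3.347
endloop
endfacet
facet normal 0.598 -0.445 0.666
outer loop
vertex -2.838 -3.853 -3.809
vertex -2.616 -2.863 -3.347
vertex -3.476 -3.469 -2.98
endloop
endfacet
facet normal -0.550 -0.565 0.615
outer loop
vertex -3.945 -3.969 -3.859
vertex -3.476 -3.469 -2.98
vertex -4.407 -3.051 -3.428
endloop
endfacet
facet normal -0.484 -0.696 -0.531
outer loop
vertex -3.374 -3.672 -4.769
vertex -3.945 -3.969 -3.859
vertex -4.344 -3.177 -4.533
endloop
endfacet
facet normal 0.408 -0.068 -0.911
outer loop
vertex -2.553 -2.989 -4.452
vertex -3.374 -3.672 -4.769
vertex -3.484 -2.571 -4.9
endloop
endfacet
facet normal 0.893 0.450 -0.000
outer loop
vertex -2.616 -2.863 -3.347
vertex -2.553 -2.989 -4.452
vertex -3.015 -2.071 -4.021
endloop
endfacet
facet normal 0.302 0.142 0.943
outer loop
vertex -3.476 -3.469 -2.98
vertex -2.616 -2.863 -3.347
vertex -3.586 -2.368 -3.111
endloop
endfacet

endsolid


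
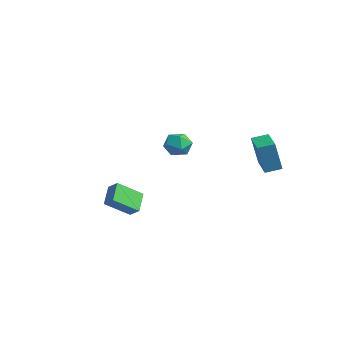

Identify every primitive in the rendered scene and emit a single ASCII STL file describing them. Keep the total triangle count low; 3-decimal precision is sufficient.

solid 
facet normal -0.723 0.155 0.674
outer loop
vertex -4.249 1.738 -0.403
vertex -3.806 1.177 0.201
vertex -3.619 2.094 0.191
endloop
endfacet
facet normal -0.644 0.724 0.249
outer loop
vertex -4.249 1.738 -0.403
vertex -3.619 2.094 0.191
vertex -3.638 2.383 -0.699
endloop
endfacet
facet normal -0.747 0.513 -0.424
outer loop
vertex -4.249 1.738 -0.403
vertex -3.638 2.383 -0.699
vertex -3.838 1.645 -1.239
endloop
endfacet
facet normal -0.889 -0.188 -0.416
outer loop
vertex -4.249 1.738 -0.403
vertex -3.838 1.645 -1.239
vertex -3.941 0.9 -0.682
endloop
endfacet
facet normal -0.874 -0.409 0.262
outer loop
vertex -4.249 1.738 -0.403
vertex -3.941 0.9 -0.682
vertex -3.806 1.177 0.201
endloop
endfacet
facet normal 0.031 0.951 0.308
outer loop
vertex -3.638 2.383 -0.699
vertex -3.619 2.094 0.191
vertex -2.819 2.22 -0.278
endloop
endfacet
facet normal -0.098 0.031 0.995
outer loop
vertex -3.619 2.094 0.191
vertex -3.806 1.177 0.201
vertex -2.922 1.475 0.279
endloop
endfacet
facet normal -0.344 -0.880 0.329
outer loop
vertex -3.806 1.177 0.201
vertex -3.941 0.9 -0.682
vertex -3.122 0.737 -0.261
endloop
endfacet
facet normal -0.368 -0.524 -0.768
outer loop
vertex -3.941 0.9 -0.682
vertex -3.838 1.645 -1.239
vertex -3.141 1.026 -1.151
endloop
endfacet
facet normal -0.136 0.609 -0.782
outer loop
vertex -3.838 1.645 -1.239
vertex -3.638 2.383 -0.699
vertex -2.954 1.943 -1.161
endloop
endfacet
facet normal 0.889 0.188 0.416
outer loop
vertex -2.511 1.382 -0.557
vertex -2.819 2.22 -0.278
vertex -2.922 1.475 0.279
endloop
endfacet
facet normal 0.747 -0.513 0.424
outer loop
vertex -2.511 1.382 -0.557
vertex -2.922 1.475 0.279
vertex -3.122 0.737 -0.261
endloop
endfacet
facet normal 0.644 -0.724 -0.249
outer loop
vertex -2.511 1.382 -0.557
vertex -3.122 0.737 -0.261
vertex -3.141 1.026 -1.151
endloop
endfacet
facet normal 0.723 -0.155 -0.674
outer loop
vertex -2.511 1.382 -0.557
vertex -3.141 1.026 -1.151
vertex -2.954 1.943 -1.161
endloop
endfacet
facet normal 0.874 0.409 -0.262
outer loop
vertex -2.511 1.382 -0.557
vertex -2.954 1.943 -1.161
vertex -2.819 2.22 -0.278
endloop
endfacet
facet normal 0.368 0.524 0.768
outer loop
vertex -2.922 1.475 0.279
vertex -2.819 2.22 -0.278
vertex -3.619 2.094 0.191
endloop
endfacet
facet normal 0.136 -0.609 0.782
outer loop
vertex -3.122 0.737 -0.261
vertex -2.922 1.475 0.279
vertex -3.806 1.177 0.201
endloop
endfacet
facet normal -0.031 -0.951 -0.308
outer loop
vertex -3.141 1.026 -1.151
vertex -3.122 0.737 -0.261
vertex -3.941 0.9 -0.682
endloop
endfacet
facet normal 0.098 -0.031 -0.995
outer loop
vertex -2.954 1.943 -1.161
vertex -3.141 1.026 -1.151
vertex -3.838 1.645 -1.239
endloop
endfacet
facet normal 0.344 0.880 -0.329
outer loop
vertex -2.819 2.22 -0.278
vertex -2.954 1.943 -1.161
vertex -3.638 2.383 -0.699
endloop
endfacet
facet normal -0.758 -0.331 -0.562
outer loop
vertex 0.109 -4.196 -1.725
vertex 0.214 -2.731 -2.731
vertex 1.012 -4.837 -2.565
endloop
endfacet
facet normal -0.060 -0.823 0.564
outer loop
vertex 1.626 -4.569 -2.109
vertex 0.109 -4.196 -1.725
vertex 1.012 -4.837 -2.565
endloop
endfacet
facet normal -0.757 -0.331 -0.563
outer loop
vertex 1.012 -4.837 -2.565
vertex 0.214 -2.731 -2.731
vertex 1.118 -3.372 -3.57
endloop
endfacet
facet normal 0.650 -0.461 -0.604
outer loop
vertex 1.118 -3.372 -3.57
vertex 1.626 -4.569 -2.109
vertex 1.012 -4.837 -2.565
endloop
endfacet
facet normal -0.650 0.461 0.604
outer loop
vertex 0.109 -4.196 -1.725
vertex 0.828 -2.463 -2.275
vertex 0.214 -2.731 -2.731
endloop
endfacet
facet normal -0.059 -0.823 0.565
outer loop
vertex 0.722 -3.928 -1.27
vertex 0.109 -4.196 -1.725
vertex 1.626 -4.569 -2.109
endloop
endfacet
facet normal -0.650 0.461 0.604
outer loop
vertex 0.722 -3.928 -1.27
vertex 0.828 -2.463 -2.275
vertex 0.109 -4.196 -1.725
endloop
endfacet
facet normal 0.060 0.823 -0.564
outer loop
vertex 0.214 -2.731 -2.731
vertex 0.828 -2.463 -2.275
vertex 1.118 -3.372 -3.57
endloop
endfacet
facet normal 0.650 -0.461 -0.604
outer loop
vertex 1.731 -3.104 -3.115
vertex 1.626 -4.569 -2.109
vertex 1.118 -3.372 -3.57
endloop
endfacet
facet normal 0.059 0.823 -0.565
outer loop
vertex 1.118 -3.372 -3.57
vertex 0.828 -2.463 -2.275
vertex 1.731 -3.104 -3.115
endloop
endfacet
facet normal 0.757 0.332 0.562
outer loop
vertex 1.731 -3.104 -3.115
vertex 0.722 -3.928 -1.27
vertex 1.626 -4.569 -2.109
endloop
endfacet
facet normal 0.758 0.331 0.562
outer loop
vertex 0.828 -2.463 -2.275
vertex 0.722 -3.928 -1.27
vertex 1.731 -3.104 -3.115
endloop
endfacet
facet normal -0.957 0.246 0.151
outer loop
vertex 3.153 2.819 1.815
vertex 3.425 3.73 2.053
vertex 2.991 3.367 -0.101
endloop
endfacet
facet normal -0.278 -0.930 -0.242
outer loop
vertex 4.455 2.99 -0.333
vertex 3.153 2.819 1.815
vertex 2.991 3.367 -0.101
endloop
endfacet
facet normal -0.957 0.246 0.151
outer loop
vertex 2.991 3.367 -0.101
vertex 3.425 3.73 2.053
vertex 3.263 4.278 0.136
endloop
endfacet
facet normal -0.081 0.274 -0.958
outer loop
vertex 3.263 4.278 0.136
vertex 4.455 2.99 -0.333
vertex 2.991 3.367 -0.101
endloop
endfacet
facet normal 0.081 -0.275 0.958
outer loop
vertex 3.153 2.819 1.815
vertex 4.889 3.353 1.821
vertex 3.425 3.73 2.053
endloop
endfacet
facet normal -0.278 -0.930 -0.242
outer loop
vertex 4.617 2.442 1.584
vertex 3.153 2.819 1.815
vertex 4.455 2.99 -0.333
endloop
endfacet
facet normal 0.081 -0.273 0.958
outer loop
vertex 4.617 2.442 1.584
vertex 4.889 3.353 1.821
vertex 3.153 2.819 1.815
endloop
endfacet
facet normal 0.278 0.930 0.242
outer loop
vertex 3.425 3.73 2.053
vertex 4.889 3.353 1.821
vertex 3.263 4.278 0.136
endloop
endfacet
facet normal -0.081 0.274 -0.958
outer loop
vertex 4.727 3.901 -0.095
vertex 4.455 2.99 -0.333
vertex 3.263 4.278 0.136
endloop
endfacet
facet normal 0.278 0.930 0.242
outer loop
vertex 3.263 4.278 0.136
vertex 4.889 3.353 1.821
vertex 4.727 3.901 -0.095
endloop
endfacet
facet normal 0.957 -0.246 -0.151
outer loop
vertex 4.727 3.901 -0.095
vertex 4.617 2.442 1.584
vertex 4.455 2.99 -0.333
endloop
endfacet
facet normal 0.957 -0.246 -0.151
outer loop
vertex 4.889 3.353 1.821
vertex 4.617 2.442 1.584
vertex 4.727 3.901 -0.095
endloop
endfacet

endsolid


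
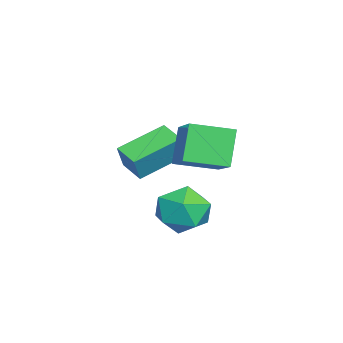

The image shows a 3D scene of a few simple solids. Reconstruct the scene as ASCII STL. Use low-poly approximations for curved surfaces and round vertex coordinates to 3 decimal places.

solid 
facet normal -0.559 0.741 0.371
outer loop
vertex -3.019 -1.91 3.032
vertex -2.294 -1.221 2.748
vertex -3.526 -1.79 2.029
endloop
endfacet
facet normal -0.697 -0.663 0.273
outer loop
vertex -2.446 -3.219 1.312
vertex -3.019 -1.91 3.032
vertex -3.526 -1.79 2.029
endloop
endfacet
facet normal -0.559 0.741 0.372
outer loop
vertex -3.526 -1.79 2.029
vertex -2.294 -1.221 2.748
vertex -2.801 -1.1 1.746
endloop
endfacet
facet normal -0.448 0.107 -0.888
outer loop
vertex -2.801 -1.1 1.746
vertex -2.446 -3.219 1.312
vertex -3.526 -1.79 2.029
endloop
endfacet
facet normal 0.449 -0.106 0.887
outer loop
vertex -3.019 -1.91 3.032
vertex -1.214 -2.65 2.031
vertex -2.294 -1.221 2.748
endloop
endfacet
facet normal -0.697 -0.663 0.273
outer loop
vertex -1.939 -3.34 2.314
vertex -3.019 -1.91 3.032
vertex -2.446 -3.219 1.312
endloop
endfacet
facet normal 0.448 -0.107 0.887
outer loop
vertex -1.939 -3.34 2.314
vertex -1.214 -2.65 2.031
vertex -3.019 -1.91 3.032
endloop
endfacet
facet normal 0.697 0.663 -0.272
outer loop
vertex -2.294 -1.221 2.748
vertex -1.214 -2.65 2.031
vertex -2.801 -1.1 1.746
endloop
endfacet
facet normal -0.449 0.107 -0.887
outer loop
vertex -1.721 -2.53 1.028
vertex -2.446 -3.219 1.312
vertex -2.801 -1.1 1.746
endloop
endfacet
facet normal 0.697 0.663 -0.273
outer loop
vertex -2.801 -1.1 1.746
vertex -1.214 -2.65 2.031
vertex -1.721 -2.53 1.028
endloop
endfacet
facet normal 0.559 -0.741 -0.372
outer loop
vertex -1.721 -2.53 1.028
vertex -1.939 -3.34 2.314
vertex -2.446 -3.219 1.312
endloop
endfacet
facet normal 0.560 -0.741 -0.372
outer loop
vertex -1.214 -2.65 2.031
vertex -1.939 -3.34 2.314
vertex -1.721 -2.53 1.028
endloop
endfacet
facet normal -0.510 0.066 0.858
outer loop
vertex 0.725 -0.553 4.752
vertex 0.344 0.91 4.413
vertex -0.644 -1.089 3.98
endloop
endfacet
facet normal 0.246 -0.944 0.219
outer loop
vertex 0.136 -1.19 2.667
vertex 0.725 -0.553 4.752
vertex -0.644 -1.089 3.98
endloop
endfacet
facet normal -0.510 0.066 0.858
outer loop
vertex -0.644 -1.089 3.98
vertex 0.344 0.91 4.413
vertex -1.025 0.375 3.641
endloop
endfacet
facet normal -0.825 -0.322 -0.465
outer loop
vertex -1.025 0.375 3.641
vertex 0.136 -1.19 2.667
vertex -0.644 -1.089 3.98
endloop
endfacet
facet normal 0.824 0.322 0.465
outer loop
vertex 0.725 -0.553 4.752
vertex 1.124 0.809 3.1
vertex 0.344 0.91 4.413
endloop
endfacet
facet normal 0.245 -0.944 0.219
outer loop
vertex 1.505 -0.655 3.439
vertex 0.725 -0.553 4.752
vertex 0.136 -1.19 2.667
endloop
endfacet
facet normal 0.825 0.322 0.465
outer loop
vertex 1.505 -0.655 3.439
vertex 1.124 0.809 3.1
vertex 0.725 -0.553 4.752
endloop
endfacet
facet normal -0.246 0.944 -0.219
outer loop
vertex 0.344 0.91 4.413
vertex 1.124 0.809 3.1
vertex -1.025 0.375 3.641
endloop
endfacet
facet normal -0.825 -0.322 -0.465
outer loop
vertex -0.245 0.273 2.328
vertex 0.136 -1.19 2.667
vertex -1.025 0.375 3.641
endloop
endfacet
facet normal -0.246 0.944 -0.219
outer loop
vertex -1.025 0.375 3.641
vertex 1.124 0.809 3.1
vertex -0.245 0.273 2.328
endloop
endfacet
facet normal 0.510 -0.066 -0.858
outer loop
vertex -0.245 0.273 2.328
vertex 1.505 -0.655 3.439
vertex 0.136 -1.19 2.667
endloop
endfacet
facet normal 0.510 -0.066 -0.858
outer loop
vertex 1.124 0.809 3.1
vertex 1.505 -0.655 3.439
vertex -0.245 0.273 2.328
endloop
endfacet
facet normal -0.363 0.932 -0.009
outer loop
vertex -0.752 -0.122 -0.382
vertex -1.406 -0.369 0.445
vertex -0.414 0.019 0.637
endloop
endfacet
facet normal 0.314 0.921 -0.232
outer loop
vertex -0.752 -0.122 -0.382
vertex -0.414 0.019 0.637
vertex 0.258 -0.397 -0.104
endloop
endfacet
facet normal 0.353 0.488 -0.798
outer loop
vertex -0.752 -0.122 -0.382
vertex 0.258 -0.397 -0.104
vertex -0.319 -1.043 -0.754
endloop
endfacet
facet normal -0.301 0.232 -0.925
outer loop
vertex -0.752 -0.122 -0.382
vertex -0.319 -1.043 -0.754
vertex -1.348 -1.025 -0.415
endloop
endfacet
facet normal -0.743 0.507 -0.437
outer loop
vertex -0.752 -0.122 -0.382
vertex -1.348 -1.025 -0.415
vertex -1.406 -0.369 0.445
endloop
endfacet
facet normal 0.713 0.638 0.289
outer loop
vertex 0.258 -0.397 -0.104
vertex -0.414 0.019 0.637
vertex 0.228 -0.815 0.895
endloop
endfacet
facet normal -0.383 0.657 0.650
outer loop
vertex -0.414 0.019 0.637
vertex -1.406 -0.369 0.445
vertex -0.801 -0.797 1.234
endloop
endfacet
facet normal -0.999 -0.032 -0.043
outer loop
vertex -1.406 -0.369 0.445
vertex -1.348 -1.025 -0.415
vertex -1.378 -1.443 0.584
endloop
endfacet
facet normal -0.283 -0.475 -0.833
outer loop
vertex -1.348 -1.025 -0.415
vertex -0.319 -1.043 -0.754
vertex -0.706 -1.859 -0.157
endloop
endfacet
facet normal 0.776 -0.061 -0.628
outer loop
vertex -0.319 -1.043 -0.754
vertex 0.258 -0.397 -0.104
vertex 0.286 -1.471 0.035
endloop
endfacet
facet normal 0.301 -0.232 0.925
outer loop
vertex -0.368 -1.718 0.862
vertex 0.228 -0.815 0.895
vertex -0.801 -0.797 1.234
endloop
endfacet
facet normal -0.353 -0.488 0.798
outer loop
vertex -0.368 -1.718 0.862
vertex -0.801 -0.797 1.234
vertex -1.378 -1.443 0.584
endloop
endfacet
facet normal -0.314 -0.921 0.232
outer loop
vertex -0.368 -1.718 0.862
vertex -1.378 -1.443 0.584
vertex -0.706 -1.859 -0.157
endloop
endfacet
facet normal 0.363 -0.932 0.009
outer loop
vertex -0.368 -1.718 0.862
vertex -0.706 -1.859 -0.157
vertex 0.286 -1.471 0.035
endloop
endfacet
facet normal 0.743 -0.507 0.437
outer loop
vertex -0.368 -1.718 0.862
vertex 0.286 -1.471 0.035
vertex 0.228 -0.815 0.895
endloop
endfacet
facet normal 0.283 0.475 0.833
outer loop
vertex -0.801 -0.797 1.234
vertex 0.228 -0.815 0.895
vertex -0.414 0.019 0.637
endloop
endfacet
facet normal -0.776 0.061 0.628
outer loop
vertex -1.378 -1.443 0.584
vertex -0.801 -0.797 1.234
vertex -1.406 -0.369 0.445
endloop
endfacet
facet normal -0.713 -0.638 -0.289
outer loop
vertex -0.706 -1.859 -0.157
vertex -1.378 -1.443 0.584
vertex -1.348 -1.025 -0.415
endloop
endfacet
facet normal 0.383 -0.657 -0.650
outer loop
vertex 0.286 -1.471 0.035
vertex -0.706 -1.859 -0.157
vertex -0.319 -1.043 -0.754
endloop
endfacet
facet normal 0.999 0.032 0.043
outer loop
vertex 0.228 -0.815 0.895
vertex 0.286 -1.471 0.035
vertex 0.258 -0.397 -0.104
endloop
endfacet

endsolid


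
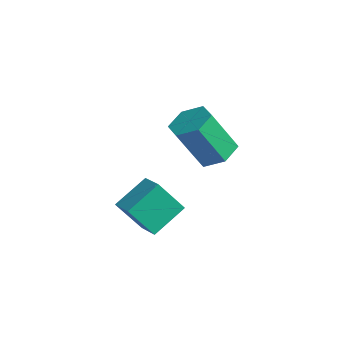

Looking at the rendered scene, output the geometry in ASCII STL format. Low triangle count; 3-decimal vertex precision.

solid 
facet normal 0.222 0.431 -0.875
outer loop
vertex 2.548 1.866 2.996
vertex 1.996 1.34 2.597
vertex 1.725 2.097 2.901
endloop
endfacet
facet normal 0.187 0.862 0.472
outer loop
vertex 2.548 1.866 2.996
vertex 1.725 2.097 2.901
vertex 2.115 1.026 4.702
endloop
endfacet
facet normal 0.188 0.861 0.472
outer loop
vertex 2.115 1.026 4.702
vertex 1.725 2.097 2.901
vertex 1.292 1.258 4.607
endloop
endfacet
facet normal -0.222 -0.431 0.875
outer loop
vertex 2.115 1.026 4.702
vertex 1.292 1.258 4.607
vertex 1.564 0.5 4.303
endloop
endfacet
facet normal 0.222 0.431 -0.875
outer loop
vertex 1.725 2.097 2.901
vertex 1.996 1.34 2.597
vertex 1.173 1.571 2.502
endloop
endfacet
facet normal -0.734 0.664 0.140
outer loop
vertex 1.725 2.097 2.901
vertex 1.173 1.571 2.502
vertex 1.292 1.258 4.607
endloop
endfacet
facet normal -0.735 0.663 0.140
outer loop
vertex 1.292 1.258 4.607
vertex 1.173 1.571 2.502
vertex 0.741 0.731 4.208
endloop
endfacet
facet normal -0.222 -0.430 0.875
outer loop
vertex 1.292 1.258 4.607
vertex 0.741 0.731 4.208
vertex 1.564 0.5 4.303
endloop
endfacet
facet normal 0.222 0.431 -0.875
outer loop
vertex 1.173 1.571 2.502
vertex 1.996 1.34 2.597
vertex 1.445 0.814 2.198
endloop
endfacet
facet normal -0.922 -0.198 -0.331
outer loop
vertex 1.173 1.571 2.502
vertex 1.445 0.814 2.198
vertex 0.741 0.731 4.208
endloop
endfacet
facet normal -0.923 -0.197 -0.331
outer loop
vertex 0.741 0.731 4.208
vertex 1.445 0.814 2.198
vertex 1.012 -0.026 3.904
endloop
endfacet
facet normal -0.222 -0.431 0.875
outer loop
vertex 0.741 0.731 4.208
vertex 1.012 -0.026 3.904
vertex 1.564 0.5 4.303
endloop
endfacet
facet normal 0.222 0.431 -0.875
outer loop
vertex 1.445 0.814 2.198
vertex 1.996 1.34 2.597
vertex 2.268 0.582 2.293
endloop
endfacet
facet normal -0.188 -0.861 -0.472
outer loop
vertex 1.445 0.814 2.198
vertex 2.268 0.582 2.293
vertex 1.012 -0.026 3.904
endloop
endfacet
facet normal -0.187 -0.862 -0.471
outer loop
vertex 1.012 -0.026 3.904
vertex 2.268 0.582 2.293
vertex 1.835 -0.257 3.999
endloop
endfacet
facet normal -0.222 -0.431 0.875
outer loop
vertex 1.012 -0.026 3.904
vertex 1.835 -0.257 3.999
vertex 1.564 0.5 4.303
endloop
endfacet
facet normal 0.222 0.430 -0.875
outer loop
vertex 2.268 0.582 2.293
vertex 1.996 1.34 2.597
vertex 2.819 1.109 2.692
endloop
endfacet
facet normal 0.735 -0.663 -0.140
outer loop
vertex 2.268 0.582 2.293
vertex 2.819 1.109 2.692
vertex 1.835 -0.257 3.999
endloop
endfacet
facet normal 0.734 -0.664 -0.141
outer loop
vertex 1.835 -0.257 3.999
vertex 2.819 1.109 2.692
vertex 2.387 0.269 4.398
endloop
endfacet
facet normal -0.222 -0.431 0.875
outer loop
vertex 1.835 -0.257 3.999
vertex 2.387 0.269 4.398
vertex 1.564 0.5 4.303
endloop
endfacet
facet normal 0.222 0.431 -0.875
outer loop
vertex 2.819 1.109 2.692
vertex 1.996 1.34 2.597
vertex 2.548 1.866 2.996
endloop
endfacet
facet normal 0.923 0.197 0.331
outer loop
vertex 2.819 1.109 2.692
vertex 2.548 1.866 2.996
vertex 2.387 0.269 4.398
endloop
endfacet
facet normal 0.922 0.198 0.332
outer loop
vertex 2.387 0.269 4.398
vertex 2.548 1.866 2.996
vertex 2.115 1.026 4.702
endloop
endfacet
facet normal -0.222 -0.431 0.875
outer loop
vertex 2.387 0.269 4.398
vertex 2.115 1.026 4.702
vertex 1.564 0.5 4.303
endloop
endfacet
facet normal -0.312 -0.490 0.814
outer loop
vertex 3.821 -3.574 2.797
vertex 3.732 -2.302 3.529
vertex 2.92 -3.473 2.512
endloop
endfacet
facet normal 0.060 -0.865 -0.498
outer loop
vertex 3.388 -2.738 1.291
vertex 3.821 -3.574 2.797
vertex 2.92 -3.473 2.512
endloop
endfacet
facet normal -0.312 -0.490 0.814
outer loop
vertex 2.92 -3.473 2.512
vertex 3.732 -2.302 3.529
vertex 2.831 -2.201 3.244
endloop
endfacet
facet normal -0.948 0.106 -0.300
outer loop
vertex 2.831 -2.201 3.244
vertex 3.388 -2.738 1.291
vertex 2.92 -3.473 2.512
endloop
endfacet
facet normal 0.948 -0.106 0.300
outer loop
vertex 3.821 -3.574 2.797
vertex 4.2 -1.567 2.308
vertex 3.732 -2.302 3.529
endloop
endfacet
facet normal 0.060 -0.865 -0.498
outer loop
vertex 4.289 -2.839 1.576
vertex 3.821 -3.574 2.797
vertex 3.388 -2.738 1.291
endloop
endfacet
facet normal 0.948 -0.106 0.300
outer loop
vertex 4.289 -2.839 1.576
vertex 4.2 -1.567 2.308
vertex 3.821 -3.574 2.797
endloop
endfacet
facet normal -0.060 0.865 0.498
outer loop
vertex 3.732 -2.302 3.529
vertex 4.2 -1.567 2.308
vertex 2.831 -2.201 3.244
endloop
endfacet
facet normal -0.948 0.106 -0.300
outer loop
vertex 3.299 -1.466 2.023
vertex 3.388 -2.738 1.291
vertex 2.831 -2.201 3.244
endloop
endfacet
facet normal -0.060 0.865 0.498
outer loop
vertex 2.831 -2.201 3.244
vertex 4.2 -1.567 2.308
vertex 3.299 -1.466 2.023
endloop
endfacet
facet normal 0.312 0.490 -0.814
outer loop
vertex 3.299 -1.466 2.023
vertex 4.289 -2.839 1.576
vertex 3.388 -2.738 1.291
endloop
endfacet
facet normal 0.312 0.490 -0.814
outer loop
vertex 4.2 -1.567 2.308
vertex 4.289 -2.839 1.576
vertex 3.299 -1.466 2.023
endloop
endfacet

endsolid


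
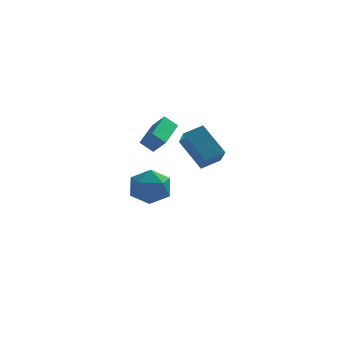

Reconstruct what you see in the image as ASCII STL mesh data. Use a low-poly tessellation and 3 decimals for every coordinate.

solid 
facet normal 0.347 0.562 0.751
outer loop
vertex -0.086 4.674 -3.23
vertex 0.008 3.672 -2.523
vertex 0.957 4.022 -3.224
endloop
endfacet
facet normal 0.526 0.842 0.118
outer loop
vertex -0.086 4.674 -3.23
vertex 0.957 4.022 -3.224
vertex 0.507 4.452 -4.285
endloop
endfacet
facet normal -0.074 0.967 -0.245
outer loop
vertex -0.086 4.674 -3.23
vertex 0.507 4.452 -4.285
vertex -0.719 4.369 -4.24
endloop
endfacet
facet normal -0.625 0.764 0.161
outer loop
vertex -0.086 4.674 -3.23
vertex -0.719 4.369 -4.24
vertex -1.028 3.887 -3.151
endloop
endfacet
facet normal -0.364 0.514 0.777
outer loop
vertex -0.086 4.674 -3.23
vertex -1.028 3.887 -3.151
vertex 0.008 3.672 -2.523
endloop
endfacet
facet normal 0.904 0.354 -0.240
outer loop
vertex 0.507 4.452 -4.285
vertex 0.957 4.022 -3.224
vertex 0.968 3.313 -4.229
endloop
endfacet
facet normal 0.615 -0.099 0.783
outer loop
vertex 0.957 4.022 -3.224
vertex 0.008 3.672 -2.523
vertex 0.659 2.831 -3.14
endloop
endfacet
facet normal -0.537 -0.177 0.825
outer loop
vertex 0.008 3.672 -2.523
vertex -1.028 3.887 -3.151
vertex -0.567 2.748 -3.095
endloop
endfacet
facet normal -0.959 0.228 -0.171
outer loop
vertex -1.028 3.887 -3.151
vertex -0.719 4.369 -4.24
vertex -1.017 3.178 -4.156
endloop
endfacet
facet normal -0.068 0.555 -0.829
outer loop
vertex -0.719 4.369 -4.24
vertex 0.507 4.452 -4.285
vertex -0.068 3.528 -4.857
endloop
endfacet
facet normal 0.625 -0.764 -0.161
outer loop
vertex 0.026 2.526 -4.15
vertex 0.968 3.313 -4.229
vertex 0.659 2.831 -3.14
endloop
endfacet
facet normal 0.074 -0.967 0.245
outer loop
vertex 0.026 2.526 -4.15
vertex 0.659 2.831 -3.14
vertex -0.567 2.748 -3.095
endloop
endfacet
facet normal -0.526 -0.842 -0.118
outer loop
vertex 0.026 2.526 -4.15
vertex -0.567 2.748 -3.095
vertex -1.017 3.178 -4.156
endloop
endfacet
facet normal -0.347 -0.562 -0.751
outer loop
vertex 0.026 2.526 -4.15
vertex -1.017 3.178 -4.156
vertex -0.068 3.528 -4.857
endloop
endfacet
facet normal 0.364 -0.514 -0.777
outer loop
vertex 0.026 2.526 -4.15
vertex -0.068 3.528 -4.857
vertex 0.968 3.313 -4.229
endloop
endfacet
facet normal 0.959 -0.228 0.171
outer loop
vertex 0.659 2.831 -3.14
vertex 0.968 3.313 -4.229
vertex 0.957 4.022 -3.224
endloop
endfacet
facet normal 0.068 -0.555 0.829
outer loop
vertex -0.567 2.748 -3.095
vertex 0.659 2.831 -3.14
vertex 0.008 3.672 -2.523
endloop
endfacet
facet normal -0.904 -0.354 0.240
outer loop
vertex -1.017 3.178 -4.156
vertex -0.567 2.748 -3.095
vertex -1.028 3.887 -3.151
endloop
endfacet
facet normal -0.615 0.099 -0.783
outer loop
vertex -0.068 3.528 -4.857
vertex -1.017 3.178 -4.156
vertex -0.719 4.369 -4.24
endloop
endfacet
facet normal 0.537 0.177 -0.825
outer loop
vertex 0.968 3.313 -4.229
vertex -0.068 3.528 -4.857
vertex 0.507 4.452 -4.285
endloop
endfacet
facet normal -0.620 0.321 -0.716
outer loop
vertex -0.369 0.293 0.502
vertex 0.15 2.356 0.978
vertex 0.297 0.262 -0.088
endloop
endfacet
facet normal -0.238 -0.946 -0.219
outer loop
vertex 0.91 -0.056 0.622
vertex -0.369 0.293 0.502
vertex 0.297 0.262 -0.088
endloop
endfacet
facet normal -0.619 0.321 -0.717
outer loop
vertex 0.297 0.262 -0.088
vertex 0.15 2.356 0.978
vertex 0.816 2.325 0.389
endloop
endfacet
facet normal 0.749 -0.035 -0.662
outer loop
vertex 0.816 2.325 0.389
vertex 0.91 -0.056 0.622
vertex 0.297 0.262 -0.088
endloop
endfacet
facet normal -0.749 0.036 0.662
outer loop
vertex -0.369 0.293 0.502
vertex 0.763 2.038 1.688
vertex 0.15 2.356 0.978
endloop
endfacet
facet normal -0.238 -0.946 -0.219
outer loop
vertex 0.244 -0.025 1.211
vertex -0.369 0.293 0.502
vertex 0.91 -0.056 0.622
endloop
endfacet
facet normal -0.748 0.035 0.663
outer loop
vertex 0.244 -0.025 1.211
vertex 0.763 2.038 1.688
vertex -0.369 0.293 0.502
endloop
endfacet
facet normal 0.238 0.946 0.219
outer loop
vertex 0.15 2.356 0.978
vertex 0.763 2.038 1.688
vertex 0.816 2.325 0.389
endloop
endfacet
facet normal 0.748 -0.035 -0.663
outer loop
vertex 1.429 2.007 1.098
vertex 0.91 -0.056 0.622
vertex 0.816 2.325 0.389
endloop
endfacet
facet normal 0.238 0.946 0.219
outer loop
vertex 0.816 2.325 0.389
vertex 0.763 2.038 1.688
vertex 1.429 2.007 1.098
endloop
endfacet
facet normal 0.619 -0.321 0.717
outer loop
vertex 1.429 2.007 1.098
vertex 0.244 -0.025 1.211
vertex 0.91 -0.056 0.622
endloop
endfacet
facet normal 0.619 -0.321 0.716
outer loop
vertex 0.763 2.038 1.688
vertex 0.244 -0.025 1.211
vertex 1.429 2.007 1.098
endloop
endfacet
facet normal -0.534 0.461 0.709
outer loop
vertex 1.829 -2.582 2.07
vertex 2.744 -2.097 2.443
vertex 1.6 -1.45 1.161
endloop
endfacet
facet normal -0.831 -0.440 -0.339
outer loop
vertex 2.656 -2.363 -0.243
vertex 1.829 -2.582 2.07
vertex 1.6 -1.45 1.161
endloop
endfacet
facet normal -0.533 0.461 0.709
outer loop
vertex 1.6 -1.45 1.161
vertex 2.744 -2.097 2.443
vertex 2.514 -0.965 1.533
endloop
endfacet
facet normal -0.157 0.770 -0.619
outer loop
vertex 2.514 -0.965 1.533
vertex 2.656 -2.363 -0.243
vertex 1.6 -1.45 1.161
endloop
endfacet
facet normal 0.156 -0.770 0.618
outer loop
vertex 1.829 -2.582 2.07
vertex 3.8 -3.01 1.039
vertex 2.744 -2.097 2.443
endloop
endfacet
facet normal -0.831 -0.441 -0.339
outer loop
vertex 2.886 -3.495 0.667
vertex 1.829 -2.582 2.07
vertex 2.656 -2.363 -0.243
endloop
endfacet
facet normal 0.157 -0.770 0.619
outer loop
vertex 2.886 -3.495 0.667
vertex 3.8 -3.01 1.039
vertex 1.829 -2.582 2.07
endloop
endfacet
facet normal 0.831 0.441 0.338
outer loop
vertex 2.744 -2.097 2.443
vertex 3.8 -3.01 1.039
vertex 2.514 -0.965 1.533
endloop
endfacet
facet normal -0.156 0.770 -0.619
outer loop
vertex 3.571 -1.878 0.13
vertex 2.656 -2.363 -0.243
vertex 2.514 -0.965 1.533
endloop
endfacet
facet normal 0.831 0.441 0.339
outer loop
vertex 2.514 -0.965 1.533
vertex 3.8 -3.01 1.039
vertex 3.571 -1.878 0.13
endloop
endfacet
facet normal 0.534 -0.461 -0.709
outer loop
vertex 3.571 -1.878 0.13
vertex 2.886 -3.495 0.667
vertex 2.656 -2.363 -0.243
endloop
endfacet
facet normal 0.533 -0.461 -0.709
outer loop
vertex 3.8 -3.01 1.039
vertex 2.886 -3.495 0.667
vertex 3.571 -1.878 0.13
endloop
endfacet

endsolid


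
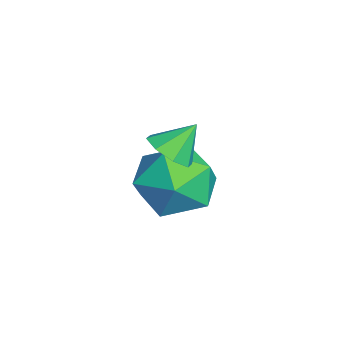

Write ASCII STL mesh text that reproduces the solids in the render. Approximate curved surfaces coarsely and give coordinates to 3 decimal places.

solid 
facet normal 0.196 -0.633 -0.749
outer loop
vertex 0.078 2.828 2.927
vertex -0.436 2.408 3.147
vertex -0.393 2.947 2.703
endloop
endfacet
facet normal 0.264 0.963 -0.044
outer loop
vertex 0.078 2.828 2.927
vertex -0.393 2.947 2.703
vertex -0.644 3.072 3.933
endloop
endfacet
facet normal 0.198 -0.633 -0.749
outer loop
vertex -0.393 2.947 2.703
vertex -0.436 2.408 3.147
vertex -0.89 2.75 2.738
endloop
endfacet
facet normal -0.373 0.912 -0.169
outer loop
vertex -0.393 2.947 2.703
vertex -0.89 2.75 2.738
vertex -0.644 3.072 3.933
endloop
endfacet
facet normal 0.197 -0.633 -0.748
outer loop
vertex -0.89 2.75 2.738
vertex -0.436 2.408 3.147
vertex -1.121 2.353 3.013
endloop
endfacet
facet normal -0.853 0.521 0.035
outer loop
vertex -0.89 2.75 2.738
vertex -1.121 2.353 3.013
vertex -0.644 3.072 3.933
endloop
endfacet
facet normal 0.197 -0.632 -0.750
outer loop
vertex -1.121 2.353 3.013
vertex -0.436 2.408 3.147
vertex -0.951 1.987 3.366
endloop
endfacet
facet normal -0.893 0.018 0.449
outer loop
vertex -1.121 2.353 3.013
vertex -0.951 1.987 3.366
vertex -0.644 3.072 3.933
endloop
endfacet
facet normal 0.199 -0.633 -0.749
outer loop
vertex -0.951 1.987 3.366
vertex -0.436 2.408 3.147
vertex -0.479 1.869 3.591
endloop
endfacet
facet normal -0.471 -0.300 0.830
outer loop
vertex -0.951 1.987 3.366
vertex -0.479 1.869 3.591
vertex -0.644 3.072 3.933
endloop
endfacet
facet normal 0.197 -0.633 -0.749
outer loop
vertex -0.479 1.869 3.591
vertex -0.436 2.408 3.147
vertex 0.017 2.066 3.555
endloop
endfacet
facet normal 0.168 -0.248 0.954
outer loop
vertex -0.479 1.869 3.591
vertex 0.017 2.066 3.555
vertex -0.644 3.072 3.933
endloop
endfacet
facet normal 0.196 -0.633 -0.749
outer loop
vertex 0.017 2.066 3.555
vertex -0.436 2.408 3.147
vertex 0.248 2.463 3.28
endloop
endfacet
facet normal 0.646 0.143 0.749
outer loop
vertex 0.017 2.066 3.555
vertex 0.248 2.463 3.28
vertex -0.644 3.072 3.933
endloop
endfacet
facet normal 0.197 -0.633 -0.749
outer loop
vertex 0.248 2.463 3.28
vertex -0.436 2.408 3.147
vertex 0.078 2.828 2.927
endloop
endfacet
facet normal 0.686 0.645 0.336
outer loop
vertex 0.248 2.463 3.28
vertex 0.078 2.828 2.927
vertex -0.644 3.072 3.933
endloop
endfacet
facet normal -0.833 0.553 0.008
outer loop
vertex -2.294 3.681 0.731
vertex -2.961 2.68 0.529
vertex -2.718 3.03 1.672
endloop
endfacet
facet normal -0.333 0.839 0.430
outer loop
vertex -2.294 3.681 0.731
vertex -2.718 3.03 1.672
vertex -1.58 3.469 1.697
endloop
endfacet
facet normal 0.245 0.969 0.032
outer loop
vertex -2.294 3.681 0.731
vertex -1.58 3.469 1.697
vertex -1.121 3.39 0.57
endloop
endfacet
facet normal 0.102 0.764 -0.636
outer loop
vertex -2.294 3.681 0.731
vertex -1.121 3.39 0.57
vertex -1.974 2.903 -0.152
endloop
endfacet
facet normal -0.564 0.507 -0.651
outer loop
vertex -2.294 3.681 0.731
vertex -1.974 2.903 -0.152
vertex -2.961 2.68 0.529
endloop
endfacet
facet normal -0.156 0.353 0.922
outer loop
vertex -1.58 3.469 1.697
vertex -2.718 3.03 1.672
vertex -1.806 2.337 2.092
endloop
endfacet
facet normal -0.965 -0.109 0.239
outer loop
vertex -2.718 3.03 1.672
vertex -2.961 2.68 0.529
vertex -2.659 1.85 1.37
endloop
endfacet
facet normal -0.530 -0.183 -0.828
outer loop
vertex -2.961 2.68 0.529
vertex -1.974 2.903 -0.152
vertex -2.2 1.771 0.243
endloop
endfacet
facet normal 0.547 0.233 -0.804
outer loop
vertex -1.974 2.903 -0.152
vertex -1.121 3.39 0.57
vertex -1.062 2.21 0.268
endloop
endfacet
facet normal 0.778 0.564 0.277
outer loop
vertex -1.121 3.39 0.57
vertex -1.58 3.469 1.697
vertex -0.819 2.56 1.411
endloop
endfacet
facet normal -0.102 -0.764 0.636
outer loop
vertex -1.486 1.559 1.209
vertex -1.806 2.337 2.092
vertex -2.659 1.85 1.37
endloop
endfacet
facet normal -0.245 -0.969 -0.032
outer loop
vertex -1.486 1.559 1.209
vertex -2.659 1.85 1.37
vertex -2.2 1.771 0.243
endloop
endfacet
facet normal 0.333 -0.839 -0.430
outer loop
vertex -1.486 1.559 1.209
vertex -2.2 1.771 0.243
vertex -1.062 2.21 0.268
endloop
endfacet
facet normal 0.833 -0.553 -0.008
outer loop
vertex -1.486 1.559 1.209
vertex -1.062 2.21 0.268
vertex -0.819 2.56 1.411
endloop
endfacet
facet normal 0.564 -0.507 0.651
outer loop
vertex -1.486 1.559 1.209
vertex -0.819 2.56 1.411
vertex -1.806 2.337 2.092
endloop
endfacet
facet normal -0.547 -0.233 0.804
outer loop
vertex -2.659 1.85 1.37
vertex -1.806 2.337 2.092
vertex -2.718 3.03 1.672
endloop
endfacet
facet normal -0.778 -0.564 -0.277
outer loop
vertex -2.2 1.771 0.243
vertex -2.659 1.85 1.37
vertex -2.961 2.68 0.529
endloop
endfacet
facet normal 0.156 -0.353 -0.922
outer loop
vertex -1.062 2.21 0.268
vertex -2.2 1.771 0.243
vertex -1.974 2.903 -0.152
endloop
endfacet
facet normal 0.965 0.109 -0.239
outer loop
vertex -0.819 2.56 1.411
vertex -1.062 2.21 0.268
vertex -1.121 3.39 0.57
endloop
endfacet
facet normal 0.530 0.183 0.828
outer loop
vertex -1.806 2.337 2.092
vertex -0.819 2.56 1.411
vertex -1.58 3.469 1.697
endloop
endfacet

endsolid


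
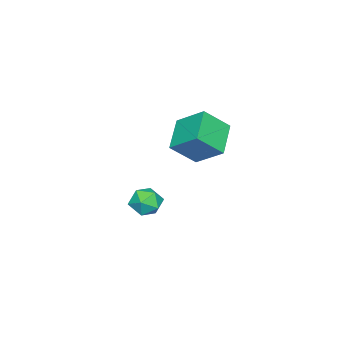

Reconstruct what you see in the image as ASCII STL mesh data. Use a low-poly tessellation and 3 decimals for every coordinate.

solid 
facet normal -0.271 -0.047 0.961
outer loop
vertex -2.579 -1.933 -2.872
vertex -3.267 -2.558 -3.097
vertex -2.394 -2.872 -2.866
endloop
endfacet
facet normal 0.425 0.090 0.901
outer loop
vertex -2.579 -1.933 -2.872
vertex -2.394 -2.872 -2.866
vertex -1.754 -2.261 -3.229
endloop
endfacet
facet normal 0.500 0.691 0.522
outer loop
vertex -2.579 -1.933 -2.872
vertex -1.754 -2.261 -3.229
vertex -2.232 -1.569 -3.686
endloop
endfacet
facet normal -0.150 0.925 0.349
outer loop
vertex -2.579 -1.933 -2.872
vertex -2.232 -1.569 -3.686
vertex -3.167 -1.752 -3.604
endloop
endfacet
facet normal -0.629 0.468 0.621
outer loop
vertex -2.579 -1.933 -2.872
vertex -3.167 -1.752 -3.604
vertex -3.267 -2.558 -3.097
endloop
endfacet
facet normal 0.723 -0.443 0.530
outer loop
vertex -1.754 -2.261 -3.229
vertex -2.394 -2.872 -2.866
vertex -1.933 -3.088 -3.676
endloop
endfacet
facet normal -0.405 -0.664 0.628
outer loop
vertex -2.394 -2.872 -2.866
vertex -3.267 -2.558 -3.097
vertex -2.868 -3.271 -3.594
endloop
endfacet
facet normal -0.982 0.171 0.078
outer loop
vertex -3.267 -2.558 -3.097
vertex -3.167 -1.752 -3.604
vertex -3.346 -2.579 -4.051
endloop
endfacet
facet normal -0.210 0.909 -0.362
outer loop
vertex -3.167 -1.752 -3.604
vertex -2.232 -1.569 -3.686
vertex -2.706 -1.968 -4.414
endloop
endfacet
facet normal 0.844 0.529 -0.082
outer loop
vertex -2.232 -1.569 -3.686
vertex -1.754 -2.261 -3.229
vertex -1.833 -2.282 -4.183
endloop
endfacet
facet normal 0.150 -0.925 -0.349
outer loop
vertex -2.521 -2.907 -4.408
vertex -1.933 -3.088 -3.676
vertex -2.868 -3.271 -3.594
endloop
endfacet
facet normal -0.500 -0.691 -0.522
outer loop
vertex -2.521 -2.907 -4.408
vertex -2.868 -3.271 -3.594
vertex -3.346 -2.579 -4.051
endloop
endfacet
facet normal -0.425 -0.090 -0.901
outer loop
vertex -2.521 -2.907 -4.408
vertex -3.346 -2.579 -4.051
vertex -2.706 -1.968 -4.414
endloop
endfacet
facet normal 0.271 0.047 -0.961
outer loop
vertex -2.521 -2.907 -4.408
vertex -2.706 -1.968 -4.414
vertex -1.833 -2.282 -4.183
endloop
endfacet
facet normal 0.629 -0.468 -0.621
outer loop
vertex -2.521 -2.907 -4.408
vertex -1.833 -2.282 -4.183
vertex -1.933 -3.088 -3.676
endloop
endfacet
facet normal 0.210 -0.909 0.362
outer loop
vertex -2.868 -3.271 -3.594
vertex -1.933 -3.088 -3.676
vertex -2.394 -2.872 -2.866
endloop
endfacet
facet normal -0.844 -0.529 0.082
outer loop
vertex -3.346 -2.579 -4.051
vertex -2.868 -3.271 -3.594
vertex -3.267 -2.558 -3.097
endloop
endfacet
facet normal -0.723 0.443 -0.530
outer loop
vertex -2.706 -1.968 -4.414
vertex -3.346 -2.579 -4.051
vertex -3.167 -1.752 -3.604
endloop
endfacet
facet normal 0.405 0.664 -0.628
outer loop
vertex -1.833 -2.282 -4.183
vertex -2.706 -1.968 -4.414
vertex -2.232 -1.569 -3.686
endloop
endfacet
facet normal 0.982 -0.171 -0.078
outer loop
vertex -1.933 -3.088 -3.676
vertex -1.833 -2.282 -4.183
vertex -1.754 -2.261 -3.229
endloop
endfacet
facet normal -0.855 -0.254 0.452
outer loop
vertex -2.584 -0.737 2.482
vertex -2.458 0.769 3.567
vertex -3.489 0.195 1.294
endloop
endfacet
facet normal -0.068 -0.809 -0.583
outer loop
vertex -1.822 0.691 0.413
vertex -2.584 -0.737 2.482
vertex -3.489 0.195 1.294
endloop
endfacet
facet normal -0.855 -0.254 0.452
outer loop
vertex -3.489 0.195 1.294
vertex -2.458 0.769 3.567
vertex -3.363 1.701 2.38
endloop
endfacet
facet normal -0.514 0.530 -0.675
outer loop
vertex -3.363 1.701 2.38
vertex -1.822 0.691 0.413
vertex -3.489 0.195 1.294
endloop
endfacet
facet normal 0.514 -0.529 0.675
outer loop
vertex -2.584 -0.737 2.482
vertex -0.791 1.265 2.686
vertex -2.458 0.769 3.567
endloop
endfacet
facet normal -0.068 -0.809 -0.584
outer loop
vertex -0.917 -0.241 1.6
vertex -2.584 -0.737 2.482
vertex -1.822 0.691 0.413
endloop
endfacet
facet normal 0.514 -0.529 0.675
outer loop
vertex -0.917 -0.241 1.6
vertex -0.791 1.265 2.686
vertex -2.584 -0.737 2.482
endloop
endfacet
facet normal 0.068 0.809 0.584
outer loop
vertex -2.458 0.769 3.567
vertex -0.791 1.265 2.686
vertex -3.363 1.701 2.38
endloop
endfacet
facet normal -0.514 0.529 -0.675
outer loop
vertex -1.696 2.197 1.498
vertex -1.822 0.691 0.413
vertex -3.363 1.701 2.38
endloop
endfacet
facet normal 0.068 0.809 0.583
outer loop
vertex -3.363 1.701 2.38
vertex -0.791 1.265 2.686
vertex -1.696 2.197 1.498
endloop
endfacet
facet normal 0.855 0.254 -0.452
outer loop
vertex -1.696 2.197 1.498
vertex -0.917 -0.241 1.6
vertex -1.822 0.691 0.413
endloop
endfacet
facet normal 0.855 0.254 -0.452
outer loop
vertex -0.791 1.265 2.686
vertex -0.917 -0.241 1.6
vertex -1.696 2.197 1.498
endloop
endfacet

endsolid
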